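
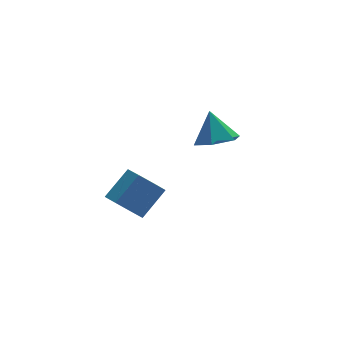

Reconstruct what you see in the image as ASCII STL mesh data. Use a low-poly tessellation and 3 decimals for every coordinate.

solid 
facet normal 0.056 -0.469 -0.881
outer loop
vertex 1.703 0.509 -2.363
vertex 1.267 -0.177 -2.025
vertex 0.824 0.482 -2.404
endloop
endfacet
facet normal -0.032 0.999 0.023
outer loop
vertex 1.703 0.509 -2.363
vertex 0.824 0.482 -2.404
vertex 1.193 0.457 -0.835
endloop
endfacet
facet normal 0.055 -0.470 -0.881
outer loop
vertex 0.824 0.482 -2.404
vertex 1.267 -0.177 -2.025
vertex 0.389 -0.203 -2.066
endloop
endfacet
facet normal -0.782 0.592 0.193
outer loop
vertex 0.824 0.482 -2.404
vertex 0.389 -0.203 -2.066
vertex 1.193 0.457 -0.835
endloop
endfacet
facet normal 0.055 -0.469 -0.881
outer loop
vertex 0.389 -0.203 -2.066
vertex 1.267 -0.177 -2.025
vertex 0.832 -0.863 -1.687
endloop
endfacet
facet normal -0.778 -0.176 0.603
outer loop
vertex 0.389 -0.203 -2.066
vertex 0.832 -0.863 -1.687
vertex 1.193 0.457 -0.835
endloop
endfacet
facet normal 0.056 -0.469 -0.881
outer loop
vertex 0.832 -0.863 -1.687
vertex 1.267 -0.177 -2.025
vertex 1.71 -0.836 -1.646
endloop
endfacet
facet normal -0.023 -0.538 0.843
outer loop
vertex 0.832 -0.863 -1.687
vertex 1.71 -0.836 -1.646
vertex 1.193 0.457 -0.835
endloop
endfacet
facet normal 0.056 -0.469 -0.881
outer loop
vertex 1.71 -0.836 -1.646
vertex 1.267 -0.177 -2.025
vertex 2.146 -0.15 -1.984
endloop
endfacet
facet normal 0.728 -0.131 0.673
outer loop
vertex 1.71 -0.836 -1.646
vertex 2.146 -0.15 -1.984
vertex 1.193 0.457 -0.835
endloop
endfacet
facet normal 0.056 -0.469 -0.881
outer loop
vertex 2.146 -0.15 -1.984
vertex 1.267 -0.177 -2.025
vertex 1.703 0.509 -2.363
endloop
endfacet
facet normal 0.724 0.638 0.263
outer loop
vertex 2.146 -0.15 -1.984
vertex 1.703 0.509 -2.363
vertex 1.193 0.457 -0.835
endloop
endfacet
facet normal -0.692 -0.317 -0.648
outer loop
vertex -2.613 -3.738 -2.68
vertex -3.114 -3.188 -2.414
vertex -2.589 -3.133 -3.002
endloop
endfacet
facet normal 0.721 -0.348 -0.599
outer loop
vertex -2.613 -3.738 -2.68
vertex -2.589 -3.133 -3.002
vertex -1.665 -3.302 -1.792
endloop
endfacet
facet normal 0.721 -0.348 -0.599
outer loop
vertex -1.665 -3.302 -1.792
vertex -2.589 -3.133 -3.002
vertex -1.641 -2.698 -2.114
endloop
endfacet
facet normal 0.693 0.318 0.648
outer loop
vertex -1.665 -3.302 -1.792
vertex -1.641 -2.698 -2.114
vertex -2.166 -2.752 -1.526
endloop
endfacet
facet normal -0.692 -0.318 -0.648
outer loop
vertex -2.589 -3.133 -3.002
vertex -3.114 -3.188 -2.414
vertex -2.961 -2.569 -2.881
endloop
endfacet
facet normal 0.477 0.473 -0.741
outer loop
vertex -2.589 -3.133 -3.002
vertex -2.961 -2.569 -2.881
vertex -1.641 -2.698 -2.114
endloop
endfacet
facet normal 0.477 0.473 -0.741
outer loop
vertex -1.641 -2.698 -2.114
vertex -2.961 -2.569 -2.881
vertex -2.012 -2.134 -1.993
endloop
endfacet
facet normal 0.693 0.317 0.648
outer loop
vertex -1.641 -2.698 -2.114
vertex -2.012 -2.134 -1.993
vertex -2.166 -2.752 -1.526
endloop
endfacet
facet normal -0.692 -0.318 -0.648
outer loop
vertex -2.961 -2.569 -2.881
vertex -3.114 -3.188 -2.414
vertex -3.448 -2.471 -2.409
endloop
endfacet
facet normal -0.126 0.937 -0.325
outer loop
vertex -2.961 -2.569 -2.881
vertex -3.448 -2.471 -2.409
vertex -2.012 -2.134 -1.993
endloop
endfacet
facet normal -0.126 0.937 -0.325
outer loop
vertex -2.012 -2.134 -1.993
vertex -3.448 -2.471 -2.409
vertex -2.499 -2.036 -1.521
endloop
endfacet
facet normal 0.692 0.317 0.648
outer loop
vertex -2.012 -2.134 -1.993
vertex -2.499 -2.036 -1.521
vertex -2.166 -2.752 -1.526
endloop
endfacet
facet normal -0.692 -0.318 -0.648
outer loop
vertex -3.448 -2.471 -2.409
vertex -3.114 -3.188 -2.414
vertex -3.684 -2.913 -1.94
endloop
endfacet
facet normal -0.634 0.696 0.337
outer loop
vertex -3.448 -2.471 -2.409
vertex -3.684 -2.913 -1.94
vertex -2.499 -2.036 -1.521
endloop
endfacet
facet normal -0.634 0.696 0.337
outer loop
vertex -2.499 -2.036 -1.521
vertex -3.684 -2.913 -1.94
vertex -2.735 -2.478 -1.053
endloop
endfacet
facet normal 0.692 0.317 0.649
outer loop
vertex -2.499 -2.036 -1.521
vertex -2.735 -2.478 -1.053
vertex -2.166 -2.752 -1.526
endloop
endfacet
facet normal -0.692 -0.318 -0.648
outer loop
vertex -3.684 -2.913 -1.94
vertex -3.114 -3.188 -2.414
vertex -3.491 -3.561 -1.828
endloop
endfacet
facet normal -0.664 -0.069 0.744
outer loop
vertex -3.684 -2.913 -1.94
vertex -3.491 -3.561 -1.828
vertex -2.735 -2.478 -1.053
endloop
endfacet
facet normal -0.664 -0.069 0.744
outer loop
vertex -2.735 -2.478 -1.053
vertex -3.491 -3.561 -1.828
vertex -2.542 -3.126 -0.941
endloop
endfacet
facet normal 0.692 0.318 0.648
outer loop
vertex -2.735 -2.478 -1.053
vertex -2.542 -3.126 -0.941
vertex -2.166 -2.752 -1.526
endloop
endfacet
facet normal -0.693 -0.318 -0.648
outer loop
vertex -3.491 -3.561 -1.828
vertex -3.114 -3.188 -2.414
vertex -3.015 -3.928 -2.157
endloop
endfacet
facet normal -0.194 -0.782 0.592
outer loop
vertex -3.491 -3.561 -1.828
vertex -3.015 -3.928 -2.157
vertex -2.542 -3.126 -0.941
endloop
endfacet
facet normal -0.194 -0.782 0.592
outer loop
vertex -2.542 -3.126 -0.941
vertex -3.015 -3.928 -2.157
vertex -2.066 -3.493 -1.27
endloop
endfacet
facet normal 0.692 0.317 0.648
outer loop
vertex -2.542 -3.126 -0.941
vertex -2.066 -3.493 -1.27
vertex -2.166 -2.752 -1.526
endloop
endfacet
facet normal -0.693 -0.318 -0.648
outer loop
vertex -3.015 -3.928 -2.157
vertex -3.114 -3.188 -2.414
vertex -2.613 -3.738 -2.68
endloop
endfacet
facet normal 0.421 -0.907 -0.006
outer loop
vertex -3.015 -3.928 -2.157
vertex -2.613 -3.738 -2.68
vertex -2.066 -3.493 -1.27
endloop
endfacet
facet normal 0.423 -0.906 -0.007
outer loop
vertex -2.066 -3.493 -1.27
vertex -2.613 -3.738 -2.68
vertex -1.665 -3.302 -1.792
endloop
endfacet
facet normal 0.692 0.317 0.648
outer loop
vertex -2.066 -3.493 -1.27
vertex -1.665 -3.302 -1.792
vertex -2.166 -2.752 -1.526
endloop
endfacet

endsolid


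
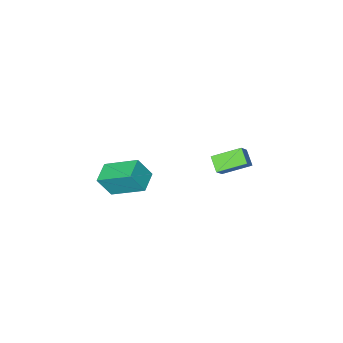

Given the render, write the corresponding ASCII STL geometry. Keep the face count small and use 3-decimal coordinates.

solid 
facet normal -0.779 -0.594 0.202
outer loop
vertex 3.58 -0.102 1.203
vertex 2.765 1.262 2.07
vertex 3.069 0.229 0.204
endloop
endfacet
facet normal 0.450 -0.754 -0.480
outer loop
vertex 3.895 0.858 -0.01
vertex 3.58 -0.102 1.203
vertex 3.069 0.229 0.204
endloop
endfacet
facet normal -0.779 -0.594 0.202
outer loop
vertex 3.069 0.229 0.204
vertex 2.765 1.262 2.07
vertex 2.254 1.593 1.071
endloop
endfacet
facet normal -0.436 0.282 -0.854
outer loop
vertex 2.254 1.593 1.071
vertex 3.895 0.858 -0.01
vertex 3.069 0.229 0.204
endloop
endfacet
facet normal 0.436 -0.282 0.854
outer loop
vertex 3.58 -0.102 1.203
vertex 3.591 1.891 1.856
vertex 2.765 1.262 2.07
endloop
endfacet
facet normal 0.450 -0.754 -0.480
outer loop
vertex 4.406 0.527 0.989
vertex 3.58 -0.102 1.203
vertex 3.895 0.858 -0.01
endloop
endfacet
facet normal 0.436 -0.282 0.854
outer loop
vertex 4.406 0.527 0.989
vertex 3.591 1.891 1.856
vertex 3.58 -0.102 1.203
endloop
endfacet
facet normal -0.450 0.754 0.480
outer loop
vertex 2.765 1.262 2.07
vertex 3.591 1.891 1.856
vertex 2.254 1.593 1.071
endloop
endfacet
facet normal -0.436 0.282 -0.854
outer loop
vertex 3.08 2.222 0.857
vertex 3.895 0.858 -0.01
vertex 2.254 1.593 1.071
endloop
endfacet
facet normal -0.450 0.754 0.480
outer loop
vertex 2.254 1.593 1.071
vertex 3.591 1.891 1.856
vertex 3.08 2.222 0.857
endloop
endfacet
facet normal 0.779 0.594 -0.202
outer loop
vertex 3.08 2.222 0.857
vertex 4.406 0.527 0.989
vertex 3.895 0.858 -0.01
endloop
endfacet
facet normal 0.779 0.594 -0.202
outer loop
vertex 3.591 1.891 1.856
vertex 4.406 0.527 0.989
vertex 3.08 2.222 0.857
endloop
endfacet
facet normal -0.588 -0.358 -0.725
outer loop
vertex -2.879 1.583 -0.031
vertex -2.679 2.266 -0.531
vertex -1.755 0.851 -0.581
endloop
endfacet
facet normal -0.230 -0.785 0.576
outer loop
vertex -1.161 1.214 0.151
vertex -2.879 1.583 -0.031
vertex -1.755 0.851 -0.581
endloop
endfacet
facet normal -0.588 -0.358 -0.725
outer loop
vertex -1.755 0.851 -0.581
vertex -2.679 2.266 -0.531
vertex -1.555 1.534 -1.081
endloop
endfacet
facet normal 0.776 -0.505 -0.379
outer loop
vertex -1.555 1.534 -1.081
vertex -1.161 1.214 0.151
vertex -1.755 0.851 -0.581
endloop
endfacet
facet normal -0.776 0.505 0.379
outer loop
vertex -2.879 1.583 -0.031
vertex -2.085 2.629 0.201
vertex -2.679 2.266 -0.531
endloop
endfacet
facet normal -0.230 -0.785 0.576
outer loop
vertex -2.285 1.946 0.701
vertex -2.879 1.583 -0.031
vertex -1.161 1.214 0.151
endloop
endfacet
facet normal -0.776 0.505 0.379
outer loop
vertex -2.285 1.946 0.701
vertex -2.085 2.629 0.201
vertex -2.879 1.583 -0.031
endloop
endfacet
facet normal 0.230 0.785 -0.576
outer loop
vertex -2.679 2.266 -0.531
vertex -2.085 2.629 0.201
vertex -1.555 1.534 -1.081
endloop
endfacet
facet normal 0.776 -0.505 -0.379
outer loop
vertex -0.961 1.897 -0.349
vertex -1.161 1.214 0.151
vertex -1.555 1.534 -1.081
endloop
endfacet
facet normal 0.230 0.785 -0.576
outer loop
vertex -1.555 1.534 -1.081
vertex -2.085 2.629 0.201
vertex -0.961 1.897 -0.349
endloop
endfacet
facet normal 0.588 0.358 0.725
outer loop
vertex -0.961 1.897 -0.349
vertex -2.285 1.946 0.701
vertex -1.161 1.214 0.151
endloop
endfacet
facet normal 0.588 0.358 0.725
outer loop
vertex -2.085 2.629 0.201
vertex -2.285 1.946 0.701
vertex -0.961 1.897 -0.349
endloop
endfacet

endsolid


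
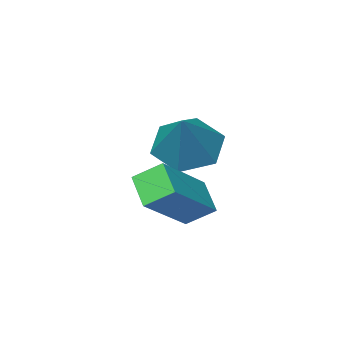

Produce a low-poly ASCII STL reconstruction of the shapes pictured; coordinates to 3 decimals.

solid 
facet normal -0.492 -0.499 -0.713
outer loop
vertex -3.609 -0.826 1.672
vertex -4.242 -1.229 2.391
vertex -4.485 -0.33 1.929
endloop
endfacet
facet normal 0.403 0.865 -0.298
outer loop
vertex -3.609 -0.826 1.672
vertex -4.485 -0.33 1.929
vertex -3.278 -0.251 3.789
endloop
endfacet
facet normal -0.493 -0.499 -0.713
outer loop
vertex -4.485 -0.33 1.929
vertex -4.242 -1.229 2.391
vertex -5.119 -0.732 2.649
endloop
endfacet
facet normal -0.359 0.913 0.194
outer loop
vertex -4.485 -0.33 1.929
vertex -5.119 -0.732 2.649
vertex -3.278 -0.251 3.789
endloop
endfacet
facet normal -0.493 -0.499 -0.713
outer loop
vertex -5.119 -0.732 2.649
vertex -4.242 -1.229 2.391
vertex -4.876 -1.632 3.111
endloop
endfacet
facet normal -0.556 0.256 0.791
outer loop
vertex -5.119 -0.732 2.649
vertex -4.876 -1.632 3.111
vertex -3.278 -0.251 3.789
endloop
endfacet
facet normal -0.493 -0.499 -0.713
outer loop
vertex -4.876 -1.632 3.111
vertex -4.242 -1.229 2.391
vertex -4.0 -2.129 2.853
endloop
endfacet
facet normal 0.009 -0.449 0.894
outer loop
vertex -4.876 -1.632 3.111
vertex -4.0 -2.129 2.853
vertex -3.278 -0.251 3.789
endloop
endfacet
facet normal -0.492 -0.499 -0.714
outer loop
vertex -4.0 -2.129 2.853
vertex -4.242 -1.229 2.391
vertex -3.366 -1.726 2.134
endloop
endfacet
facet normal 0.770 -0.496 0.401
outer loop
vertex -4.0 -2.129 2.853
vertex -3.366 -1.726 2.134
vertex -3.278 -0.251 3.789
endloop
endfacet
facet normal -0.492 -0.499 -0.713
outer loop
vertex -3.366 -1.726 2.134
vertex -4.242 -1.229 2.391
vertex -3.609 -0.826 1.672
endloop
endfacet
facet normal 0.967 0.161 -0.195
outer loop
vertex -3.366 -1.726 2.134
vertex -3.609 -0.826 1.672
vertex -3.278 -0.251 3.789
endloop
endfacet
facet normal -0.788 -0.185 -0.587
outer loop
vertex -2.703 0.15 1.366
vertex -3.236 0.728 1.899
vertex -2.427 0.992 0.731
endloop
endfacet
facet normal 0.561 -0.608 -0.562
outer loop
vertex -0.804 1.372 1.941
vertex -2.703 0.15 1.366
vertex -2.427 0.992 0.731
endloop
endfacet
facet normal -0.788 -0.185 -0.587
outer loop
vertex -2.427 0.992 0.731
vertex -3.236 0.728 1.899
vertex -2.96 1.57 1.264
endloop
endfacet
facet normal 0.254 0.772 -0.583
outer loop
vertex -2.96 1.57 1.264
vertex -0.804 1.372 1.941
vertex -2.427 0.992 0.731
endloop
endfacet
facet normal -0.254 -0.772 0.583
outer loop
vertex -2.703 0.15 1.366
vertex -1.613 1.108 3.109
vertex -3.236 0.728 1.899
endloop
endfacet
facet normal 0.561 -0.608 -0.562
outer loop
vertex -1.08 0.53 2.576
vertex -2.703 0.15 1.366
vertex -0.804 1.372 1.941
endloop
endfacet
facet normal -0.254 -0.772 0.583
outer loop
vertex -1.08 0.53 2.576
vertex -1.613 1.108 3.109
vertex -2.703 0.15 1.366
endloop
endfacet
facet normal -0.561 0.608 0.562
outer loop
vertex -3.236 0.728 1.899
vertex -1.613 1.108 3.109
vertex -2.96 1.57 1.264
endloop
endfacet
facet normal 0.254 0.772 -0.583
outer loop
vertex -1.337 1.95 2.474
vertex -0.804 1.372 1.941
vertex -2.96 1.57 1.264
endloop
endfacet
facet normal -0.561 0.608 0.562
outer loop
vertex -2.96 1.57 1.264
vertex -1.613 1.108 3.109
vertex -1.337 1.95 2.474
endloop
endfacet
facet normal 0.788 0.185 0.587
outer loop
vertex -1.337 1.95 2.474
vertex -1.08 0.53 2.576
vertex -0.804 1.372 1.941
endloop
endfacet
facet normal 0.788 0.185 0.587
outer loop
vertex -1.613 1.108 3.109
vertex -1.08 0.53 2.576
vertex -1.337 1.95 2.474
endloop
endfacet

endsolid


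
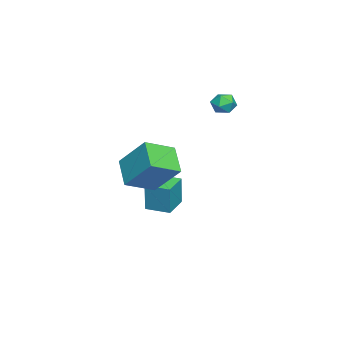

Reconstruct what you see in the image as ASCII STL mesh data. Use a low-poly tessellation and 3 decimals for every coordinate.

solid 
facet normal -0.630 0.673 -0.388
outer loop
vertex 1.108 -1.559 1.125
vertex 2.346 -0.954 0.163
vertex 0.583 -2.942 -0.422
endloop
endfacet
facet normal -0.737 -0.360 0.572
outer loop
vertex 1.654 -4.086 0.237
vertex 1.108 -1.559 1.125
vertex 0.583 -2.942 -0.422
endloop
endfacet
facet normal -0.630 0.673 -0.388
outer loop
vertex 0.583 -2.942 -0.422
vertex 2.346 -0.954 0.163
vertex 1.82 -2.337 -1.383
endloop
endfacet
facet normal -0.245 -0.646 -0.723
outer loop
vertex 1.82 -2.337 -1.383
vertex 1.654 -4.086 0.237
vertex 0.583 -2.942 -0.422
endloop
endfacet
facet normal 0.246 0.646 0.723
outer loop
vertex 1.108 -1.559 1.125
vertex 3.417 -2.098 0.822
vertex 2.346 -0.954 0.163
endloop
endfacet
facet normal -0.736 -0.360 0.573
outer loop
vertex 2.18 -2.703 1.783
vertex 1.108 -1.559 1.125
vertex 1.654 -4.086 0.237
endloop
endfacet
facet normal 0.246 0.646 0.723
outer loop
vertex 2.18 -2.703 1.783
vertex 3.417 -2.098 0.822
vertex 1.108 -1.559 1.125
endloop
endfacet
facet normal 0.737 0.360 -0.573
outer loop
vertex 2.346 -0.954 0.163
vertex 3.417 -2.098 0.822
vertex 1.82 -2.337 -1.383
endloop
endfacet
facet normal -0.246 -0.646 -0.723
outer loop
vertex 2.892 -3.481 -0.725
vertex 1.654 -4.086 0.237
vertex 1.82 -2.337 -1.383
endloop
endfacet
facet normal 0.736 0.361 -0.572
outer loop
vertex 1.82 -2.337 -1.383
vertex 3.417 -2.098 0.822
vertex 2.892 -3.481 -0.725
endloop
endfacet
facet normal 0.630 -0.673 0.388
outer loop
vertex 2.892 -3.481 -0.725
vertex 2.18 -2.703 1.783
vertex 1.654 -4.086 0.237
endloop
endfacet
facet normal 0.630 -0.673 0.388
outer loop
vertex 3.417 -2.098 0.822
vertex 2.18 -2.703 1.783
vertex 2.892 -3.481 -0.725
endloop
endfacet
facet normal 0.286 0.934 -0.216
outer loop
vertex -3.489 0.007 1.888
vertex -4.081 0.26 2.199
vertex -3.486 0.167 2.585
endloop
endfacet
facet normal 0.853 0.508 -0.120
outer loop
vertex -3.489 0.007 1.888
vertex -3.486 0.167 2.585
vertex -3.164 -0.428 2.353
endloop
endfacet
facet normal 0.808 -0.027 -0.589
outer loop
vertex -3.489 0.007 1.888
vertex -3.164 -0.428 2.353
vertex -3.559 -0.702 1.824
endloop
endfacet
facet normal 0.213 0.067 -0.975
outer loop
vertex -3.489 0.007 1.888
vertex -3.559 -0.702 1.824
vertex -4.126 -0.277 1.729
endloop
endfacet
facet normal -0.109 0.660 -0.744
outer loop
vertex -3.489 0.007 1.888
vertex -4.126 -0.277 1.729
vertex -4.081 0.26 2.199
endloop
endfacet
facet normal 0.812 0.231 0.536
outer loop
vertex -3.164 -0.428 2.353
vertex -3.486 0.167 2.585
vertex -3.554 -0.443 2.951
endloop
endfacet
facet normal -0.104 0.918 0.382
outer loop
vertex -3.486 0.167 2.585
vertex -4.081 0.26 2.199
vertex -4.121 -0.018 2.856
endloop
endfacet
facet normal -0.742 0.475 -0.472
outer loop
vertex -4.081 0.26 2.199
vertex -4.126 -0.277 1.729
vertex -4.516 -0.292 2.327
endloop
endfacet
facet normal -0.221 -0.484 -0.847
outer loop
vertex -4.126 -0.277 1.729
vertex -3.559 -0.702 1.824
vertex -4.194 -0.887 2.095
endloop
endfacet
facet normal 0.740 -0.635 -0.224
outer loop
vertex -3.559 -0.702 1.824
vertex -3.164 -0.428 2.353
vertex -3.599 -0.98 2.481
endloop
endfacet
facet normal -0.213 -0.067 0.975
outer loop
vertex -4.191 -0.727 2.792
vertex -3.554 -0.443 2.951
vertex -4.121 -0.018 2.856
endloop
endfacet
facet normal -0.808 0.027 0.589
outer loop
vertex -4.191 -0.727 2.792
vertex -4.121 -0.018 2.856
vertex -4.516 -0.292 2.327
endloop
endfacet
facet normal -0.853 -0.508 0.120
outer loop
vertex -4.191 -0.727 2.792
vertex -4.516 -0.292 2.327
vertex -4.194 -0.887 2.095
endloop
endfacet
facet normal -0.286 -0.934 0.216
outer loop
vertex -4.191 -0.727 2.792
vertex -4.194 -0.887 2.095
vertex -3.599 -0.98 2.481
endloop
endfacet
facet normal 0.109 -0.660 0.744
outer loop
vertex -4.191 -0.727 2.792
vertex -3.599 -0.98 2.481
vertex -3.554 -0.443 2.951
endloop
endfacet
facet normal 0.221 0.484 0.847
outer loop
vertex -4.121 -0.018 2.856
vertex -3.554 -0.443 2.951
vertex -3.486 0.167 2.585
endloop
endfacet
facet normal -0.740 0.635 0.224
outer loop
vertex -4.516 -0.292 2.327
vertex -4.121 -0.018 2.856
vertex -4.081 0.26 2.199
endloop
endfacet
facet normal -0.812 -0.231 -0.536
outer loop
vertex -4.194 -0.887 2.095
vertex -4.516 -0.292 2.327
vertex -4.126 -0.277 1.729
endloop
endfacet
facet normal 0.104 -0.918 -0.382
outer loop
vertex -3.599 -0.98 2.481
vertex -4.194 -0.887 2.095
vertex -3.559 -0.702 1.824
endloop
endfacet
facet normal 0.742 -0.475 0.472
outer loop
vertex -3.554 -0.443 2.951
vertex -3.599 -0.98 2.481
vertex -3.164 -0.428 2.353
endloop
endfacet
facet normal -0.980 0.153 0.124
outer loop
vertex -3.401 -3.611 -2.629
vertex -3.204 -2.307 -2.683
vertex -3.617 -3.647 -4.295
endloop
endfacet
facet normal -0.150 -0.988 0.041
outer loop
vertex -2.176 -3.873 -4.477
vertex -3.401 -3.611 -2.629
vertex -3.617 -3.647 -4.295
endloop
endfacet
facet normal -0.980 0.153 0.124
outer loop
vertex -3.617 -3.647 -4.295
vertex -3.204 -2.307 -2.683
vertex -3.42 -2.343 -4.349
endloop
endfacet
facet normal -0.129 -0.022 -0.991
outer loop
vertex -3.42 -2.343 -4.349
vertex -2.176 -3.873 -4.477
vertex -3.617 -3.647 -4.295
endloop
endfacet
facet normal 0.129 0.022 0.991
outer loop
vertex -3.401 -3.611 -2.629
vertex -1.763 -2.533 -2.865
vertex -3.204 -2.307 -2.683
endloop
endfacet
facet normal -0.150 -0.988 0.041
outer loop
vertex -1.96 -3.837 -2.811
vertex -3.401 -3.611 -2.629
vertex -2.176 -3.873 -4.477
endloop
endfacet
facet normal 0.129 0.022 0.991
outer loop
vertex -1.96 -3.837 -2.811
vertex -1.763 -2.533 -2.865
vertex -3.401 -3.611 -2.629
endloop
endfacet
facet normal 0.150 0.988 -0.041
outer loop
vertex -3.204 -2.307 -2.683
vertex -1.763 -2.533 -2.865
vertex -3.42 -2.343 -4.349
endloop
endfacet
facet normal -0.129 -0.022 -0.991
outer loop
vertex -1.979 -2.569 -4.531
vertex -2.176 -3.873 -4.477
vertex -3.42 -2.343 -4.349
endloop
endfacet
facet normal 0.150 0.988 -0.041
outer loop
vertex -3.42 -2.343 -4.349
vertex -1.763 -2.533 -2.865
vertex -1.979 -2.569 -4.531
endloop
endfacet
facet normal 0.980 -0.153 -0.124
outer loop
vertex -1.979 -2.569 -4.531
vertex -1.96 -3.837 -2.811
vertex -2.176 -3.873 -4.477
endloop
endfacet
facet normal 0.980 -0.153 -0.124
outer loop
vertex -1.763 -2.533 -2.865
vertex -1.96 -3.837 -2.811
vertex -1.979 -2.569 -4.531
endloop
endfacet

endsolid


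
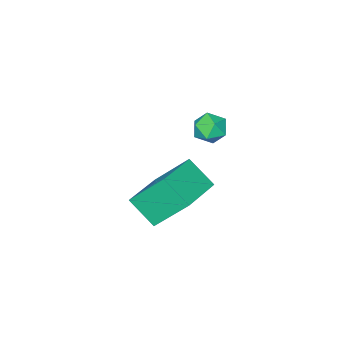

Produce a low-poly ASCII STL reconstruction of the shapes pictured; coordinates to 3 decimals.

solid 
facet normal -0.737 0.675 -0.042
outer loop
vertex -4.074 -1.243 3.371
vertex -4.52 -1.75 3.052
vertex -4.502 -1.684 3.796
endloop
endfacet
facet normal -0.310 0.798 0.516
outer loop
vertex -4.074 -1.243 3.371
vertex -4.502 -1.684 3.796
vertex -3.798 -1.541 3.998
endloop
endfacet
facet normal 0.354 0.896 0.270
outer loop
vertex -4.074 -1.243 3.371
vertex -3.798 -1.541 3.998
vertex -3.381 -1.519 3.379
endloop
endfacet
facet normal 0.337 0.832 -0.441
outer loop
vertex -4.074 -1.243 3.371
vertex -3.381 -1.519 3.379
vertex -3.827 -1.648 2.795
endloop
endfacet
facet normal -0.338 0.696 -0.634
outer loop
vertex -4.074 -1.243 3.371
vertex -3.827 -1.648 2.795
vertex -4.52 -1.75 3.052
endloop
endfacet
facet normal -0.309 0.213 0.927
outer loop
vertex -3.798 -1.541 3.998
vertex -4.502 -1.684 3.796
vertex -4.073 -2.232 4.065
endloop
endfacet
facet normal -1.000 0.014 0.023
outer loop
vertex -4.502 -1.684 3.796
vertex -4.52 -1.75 3.052
vertex -4.519 -2.361 3.481
endloop
endfacet
facet normal -0.354 0.050 -0.934
outer loop
vertex -4.52 -1.75 3.052
vertex -3.827 -1.648 2.795
vertex -4.102 -2.339 2.862
endloop
endfacet
facet normal 0.735 0.271 -0.621
outer loop
vertex -3.827 -1.648 2.795
vertex -3.381 -1.519 3.379
vertex -3.398 -2.196 3.064
endloop
endfacet
facet normal 0.764 0.372 0.528
outer loop
vertex -3.381 -1.519 3.379
vertex -3.798 -1.541 3.998
vertex -3.38 -2.13 3.808
endloop
endfacet
facet normal -0.337 -0.832 0.441
outer loop
vertex -3.826 -2.637 3.489
vertex -4.073 -2.232 4.065
vertex -4.519 -2.361 3.481
endloop
endfacet
facet normal -0.354 -0.896 -0.270
outer loop
vertex -3.826 -2.637 3.489
vertex -4.519 -2.361 3.481
vertex -4.102 -2.339 2.862
endloop
endfacet
facet normal 0.310 -0.798 -0.516
outer loop
vertex -3.826 -2.637 3.489
vertex -4.102 -2.339 2.862
vertex -3.398 -2.196 3.064
endloop
endfacet
facet normal 0.737 -0.675 0.042
outer loop
vertex -3.826 -2.637 3.489
vertex -3.398 -2.196 3.064
vertex -3.38 -2.13 3.808
endloop
endfacet
facet normal 0.338 -0.696 0.634
outer loop
vertex -3.826 -2.637 3.489
vertex -3.38 -2.13 3.808
vertex -4.073 -2.232 4.065
endloop
endfacet
facet normal -0.735 -0.271 0.621
outer loop
vertex -4.519 -2.361 3.481
vertex -4.073 -2.232 4.065
vertex -4.502 -1.684 3.796
endloop
endfacet
facet normal -0.764 -0.372 -0.528
outer loop
vertex -4.102 -2.339 2.862
vertex -4.519 -2.361 3.481
vertex -4.52 -1.75 3.052
endloop
endfacet
facet normal 0.309 -0.213 -0.927
outer loop
vertex -3.398 -2.196 3.064
vertex -4.102 -2.339 2.862
vertex -3.827 -1.648 2.795
endloop
endfacet
facet normal 1.000 -0.014 -0.023
outer loop
vertex -3.38 -2.13 3.808
vertex -3.398 -2.196 3.064
vertex -3.381 -1.519 3.379
endloop
endfacet
facet normal 0.354 -0.050 0.934
outer loop
vertex -4.073 -2.232 4.065
vertex -3.38 -2.13 3.808
vertex -3.798 -1.541 3.998
endloop
endfacet
facet normal -0.330 0.561 0.759
outer loop
vertex -4.425 -3.542 0.343
vertex -2.494 -2.884 0.695
vertex -4.645 -2.388 -0.605
endloop
endfacet
facet normal -0.933 -0.318 -0.170
outer loop
vertex -3.946 -3.576 -2.215
vertex -4.425 -3.542 0.343
vertex -4.645 -2.388 -0.605
endloop
endfacet
facet normal -0.330 0.560 0.760
outer loop
vertex -4.645 -2.388 -0.605
vertex -2.494 -2.884 0.695
vertex -2.714 -1.73 -0.252
endloop
endfacet
facet normal -0.146 0.765 -0.628
outer loop
vertex -2.714 -1.73 -0.252
vertex -3.946 -3.576 -2.215
vertex -4.645 -2.388 -0.605
endloop
endfacet
facet normal 0.146 -0.765 0.628
outer loop
vertex -4.425 -3.542 0.343
vertex -1.795 -4.072 -0.915
vertex -2.494 -2.884 0.695
endloop
endfacet
facet normal -0.933 -0.318 -0.170
outer loop
vertex -3.726 -4.73 -1.268
vertex -4.425 -3.542 0.343
vertex -3.946 -3.576 -2.215
endloop
endfacet
facet normal 0.146 -0.765 0.627
outer loop
vertex -3.726 -4.73 -1.268
vertex -1.795 -4.072 -0.915
vertex -4.425 -3.542 0.343
endloop
endfacet
facet normal 0.933 0.318 0.171
outer loop
vertex -2.494 -2.884 0.695
vertex -1.795 -4.072 -0.915
vertex -2.714 -1.73 -0.252
endloop
endfacet
facet normal -0.146 0.765 -0.627
outer loop
vertex -2.015 -2.918 -1.863
vertex -3.946 -3.576 -2.215
vertex -2.714 -1.73 -0.252
endloop
endfacet
facet normal 0.933 0.318 0.170
outer loop
vertex -2.714 -1.73 -0.252
vertex -1.795 -4.072 -0.915
vertex -2.015 -2.918 -1.863
endloop
endfacet
facet normal 0.330 -0.561 -0.760
outer loop
vertex -2.015 -2.918 -1.863
vertex -3.726 -4.73 -1.268
vertex -3.946 -3.576 -2.215
endloop
endfacet
facet normal 0.330 -0.561 -0.759
outer loop
vertex -1.795 -4.072 -0.915
vertex -3.726 -4.73 -1.268
vertex -2.015 -2.918 -1.863
endloop
endfacet

endsolid


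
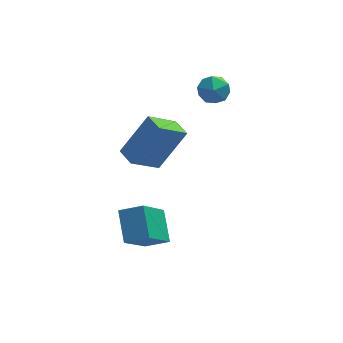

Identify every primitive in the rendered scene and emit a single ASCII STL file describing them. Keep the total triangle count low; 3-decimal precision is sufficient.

solid 
facet normal -0.397 -0.571 0.718
outer loop
vertex -3.279 -3.201 -0.461
vertex -4.136 -3.054 -0.818
vertex -3.139 -4.28 -1.242
endloop
endfacet
facet normal 0.912 -0.157 0.380
outer loop
vertex -2.364 -3.166 -2.642
vertex -3.279 -3.201 -0.461
vertex -3.139 -4.28 -1.242
endloop
endfacet
facet normal -0.397 -0.571 0.718
outer loop
vertex -3.139 -4.28 -1.242
vertex -4.136 -3.054 -0.818
vertex -3.996 -4.133 -1.599
endloop
endfacet
facet normal 0.105 -0.806 -0.583
outer loop
vertex -3.996 -4.133 -1.599
vertex -2.364 -3.166 -2.642
vertex -3.139 -4.28 -1.242
endloop
endfacet
facet normal -0.105 0.806 0.583
outer loop
vertex -3.279 -3.201 -0.461
vertex -3.361 -1.94 -2.218
vertex -4.136 -3.054 -0.818
endloop
endfacet
facet normal 0.912 -0.157 0.380
outer loop
vertex -2.504 -2.087 -1.861
vertex -3.279 -3.201 -0.461
vertex -2.364 -3.166 -2.642
endloop
endfacet
facet normal -0.105 0.806 0.583
outer loop
vertex -2.504 -2.087 -1.861
vertex -3.361 -1.94 -2.218
vertex -3.279 -3.201 -0.461
endloop
endfacet
facet normal -0.912 0.157 -0.380
outer loop
vertex -4.136 -3.054 -0.818
vertex -3.361 -1.94 -2.218
vertex -3.996 -4.133 -1.599
endloop
endfacet
facet normal 0.105 -0.806 -0.583
outer loop
vertex -3.221 -3.019 -2.999
vertex -2.364 -3.166 -2.642
vertex -3.996 -4.133 -1.599
endloop
endfacet
facet normal -0.912 0.157 -0.380
outer loop
vertex -3.996 -4.133 -1.599
vertex -3.361 -1.94 -2.218
vertex -3.221 -3.019 -2.999
endloop
endfacet
facet normal 0.397 0.571 -0.718
outer loop
vertex -3.221 -3.019 -2.999
vertex -2.504 -2.087 -1.861
vertex -2.364 -3.166 -2.642
endloop
endfacet
facet normal 0.397 0.571 -0.718
outer loop
vertex -3.361 -1.94 -2.218
vertex -2.504 -2.087 -1.861
vertex -3.221 -3.019 -2.999
endloop
endfacet
facet normal -0.544 -0.218 -0.810
outer loop
vertex -3.56 -0.093 -0.957
vertex -3.923 0.663 -0.917
vertex -2.517 0.452 -1.804
endloop
endfacet
facet normal 0.432 -0.901 -0.048
outer loop
vertex -1.457 0.877 -0.223
vertex -3.56 -0.093 -0.957
vertex -2.517 0.452 -1.804
endloop
endfacet
facet normal -0.544 -0.217 -0.811
outer loop
vertex -2.517 0.452 -1.804
vertex -3.923 0.663 -0.917
vertex -2.88 1.209 -1.763
endloop
endfacet
facet normal 0.719 0.377 -0.584
outer loop
vertex -2.88 1.209 -1.763
vertex -1.457 0.877 -0.223
vertex -2.517 0.452 -1.804
endloop
endfacet
facet normal -0.720 -0.376 0.584
outer loop
vertex -3.56 -0.093 -0.957
vertex -2.863 1.088 0.664
vertex -3.923 0.663 -0.917
endloop
endfacet
facet normal 0.432 -0.900 -0.048
outer loop
vertex -2.5 0.331 0.623
vertex -3.56 -0.093 -0.957
vertex -1.457 0.877 -0.223
endloop
endfacet
facet normal -0.719 -0.377 0.584
outer loop
vertex -2.5 0.331 0.623
vertex -2.863 1.088 0.664
vertex -3.56 -0.093 -0.957
endloop
endfacet
facet normal -0.432 0.900 0.048
outer loop
vertex -3.923 0.663 -0.917
vertex -2.863 1.088 0.664
vertex -2.88 1.209 -1.763
endloop
endfacet
facet normal 0.719 0.376 -0.584
outer loop
vertex -1.82 1.633 -0.183
vertex -1.457 0.877 -0.223
vertex -2.88 1.209 -1.763
endloop
endfacet
facet normal -0.432 0.901 0.048
outer loop
vertex -2.88 1.209 -1.763
vertex -2.863 1.088 0.664
vertex -1.82 1.633 -0.183
endloop
endfacet
facet normal 0.543 0.218 0.811
outer loop
vertex -1.82 1.633 -0.183
vertex -2.5 0.331 0.623
vertex -1.457 0.877 -0.223
endloop
endfacet
facet normal 0.544 0.217 0.810
outer loop
vertex -2.863 1.088 0.664
vertex -2.5 0.331 0.623
vertex -1.82 1.633 -0.183
endloop
endfacet
facet normal -0.060 0.749 0.660
outer loop
vertex -0.863 1.56 2.261
vertex -0.57 1.149 2.754
vertex -0.163 1.547 2.339
endloop
endfacet
facet normal 0.019 1.000 -0.004
outer loop
vertex -0.863 1.56 2.261
vertex -0.163 1.547 2.339
vertex -0.446 1.55 1.694
endloop
endfacet
facet normal -0.523 0.753 -0.398
outer loop
vertex -0.863 1.56 2.261
vertex -0.446 1.55 1.694
vertex -1.028 1.154 1.71
endloop
endfacet
facet normal -0.936 0.350 0.022
outer loop
vertex -0.863 1.56 2.261
vertex -1.028 1.154 1.71
vertex -1.105 0.906 2.365
endloop
endfacet
facet normal -0.650 0.348 0.676
outer loop
vertex -0.863 1.56 2.261
vertex -1.105 0.906 2.365
vertex -0.57 1.149 2.754
endloop
endfacet
facet normal 0.623 0.734 -0.270
outer loop
vertex -0.446 1.55 1.694
vertex -0.163 1.547 2.339
vertex 0.105 1.134 1.835
endloop
endfacet
facet normal 0.498 0.327 0.803
outer loop
vertex -0.163 1.547 2.339
vertex -0.57 1.149 2.754
vertex 0.028 0.886 2.49
endloop
endfacet
facet normal -0.456 -0.323 0.829
outer loop
vertex -0.57 1.149 2.754
vertex -1.105 0.906 2.365
vertex -0.554 0.49 2.506
endloop
endfacet
facet normal -0.920 -0.318 -0.229
outer loop
vertex -1.105 0.906 2.365
vertex -1.028 1.154 1.71
vertex -0.837 0.493 1.861
endloop
endfacet
facet normal -0.253 0.335 -0.907
outer loop
vertex -1.028 1.154 1.71
vertex -0.446 1.55 1.694
vertex -0.43 0.891 1.446
endloop
endfacet
facet normal 0.936 -0.350 -0.022
outer loop
vertex -0.137 0.48 1.939
vertex 0.105 1.134 1.835
vertex 0.028 0.886 2.49
endloop
endfacet
facet normal 0.523 -0.753 0.398
outer loop
vertex -0.137 0.48 1.939
vertex 0.028 0.886 2.49
vertex -0.554 0.49 2.506
endloop
endfacet
facet normal -0.019 -1.000 0.004
outer loop
vertex -0.137 0.48 1.939
vertex -0.554 0.49 2.506
vertex -0.837 0.493 1.861
endloop
endfacet
facet normal 0.060 -0.749 -0.660
outer loop
vertex -0.137 0.48 1.939
vertex -0.837 0.493 1.861
vertex -0.43 0.891 1.446
endloop
endfacet
facet normal 0.650 -0.348 -0.676
outer loop
vertex -0.137 0.48 1.939
vertex -0.43 0.891 1.446
vertex 0.105 1.134 1.835
endloop
endfacet
facet normal 0.920 0.318 0.229
outer loop
vertex 0.028 0.886 2.49
vertex 0.105 1.134 1.835
vertex -0.163 1.547 2.339
endloop
endfacet
facet normal 0.253 -0.335 0.907
outer loop
vertex -0.554 0.49 2.506
vertex 0.028 0.886 2.49
vertex -0.57 1.149 2.754
endloop
endfacet
facet normal -0.623 -0.734 0.270
outer loop
vertex -0.837 0.493 1.861
vertex -0.554 0.49 2.506
vertex -1.105 0.906 2.365
endloop
endfacet
facet normal -0.498 -0.327 -0.803
outer loop
vertex -0.43 0.891 1.446
vertex -0.837 0.493 1.861
vertex -1.028 1.154 1.71
endloop
endfacet
facet normal 0.456 0.323 -0.829
outer loop
vertex 0.105 1.134 1.835
vertex -0.43 0.891 1.446
vertex -0.446 1.55 1.694
endloop
endfacet

endsolid


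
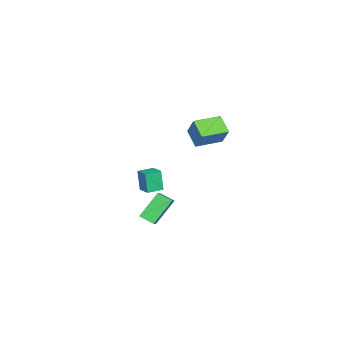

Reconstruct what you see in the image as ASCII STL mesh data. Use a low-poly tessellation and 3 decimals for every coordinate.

solid 
facet normal -0.788 0.615 -0.025
outer loop
vertex 0.631 -4.114 -0.096
vertex 1.209 -3.363 0.154
vertex 0.875 -3.855 -1.439
endloop
endfacet
facet normal -0.590 -0.766 -0.255
outer loop
vertex 1.671 -4.477 -1.414
vertex 0.631 -4.114 -0.096
vertex 0.875 -3.855 -1.439
endloop
endfacet
facet normal -0.787 0.616 -0.025
outer loop
vertex 0.875 -3.855 -1.439
vertex 1.209 -3.363 0.154
vertex 1.454 -3.105 -1.189
endloop
endfacet
facet normal 0.176 0.186 -0.967
outer loop
vertex 1.454 -3.105 -1.189
vertex 1.671 -4.477 -1.414
vertex 0.875 -3.855 -1.439
endloop
endfacet
facet normal -0.176 -0.186 0.967
outer loop
vertex 0.631 -4.114 -0.096
vertex 2.005 -3.985 0.179
vertex 1.209 -3.363 0.154
endloop
endfacet
facet normal -0.590 -0.766 -0.255
outer loop
vertex 1.426 -4.735 -0.071
vertex 0.631 -4.114 -0.096
vertex 1.671 -4.477 -1.414
endloop
endfacet
facet normal -0.176 -0.186 0.967
outer loop
vertex 1.426 -4.735 -0.071
vertex 2.005 -3.985 0.179
vertex 0.631 -4.114 -0.096
endloop
endfacet
facet normal 0.590 0.766 0.255
outer loop
vertex 1.209 -3.363 0.154
vertex 2.005 -3.985 0.179
vertex 1.454 -3.105 -1.189
endloop
endfacet
facet normal 0.176 0.186 -0.967
outer loop
vertex 2.249 -3.726 -1.164
vertex 1.671 -4.477 -1.414
vertex 1.454 -3.105 -1.189
endloop
endfacet
facet normal 0.590 0.766 0.255
outer loop
vertex 1.454 -3.105 -1.189
vertex 2.005 -3.985 0.179
vertex 2.249 -3.726 -1.164
endloop
endfacet
facet normal 0.788 -0.615 0.026
outer loop
vertex 2.249 -3.726 -1.164
vertex 1.426 -4.735 -0.071
vertex 1.671 -4.477 -1.414
endloop
endfacet
facet normal 0.787 -0.616 0.024
outer loop
vertex 2.005 -3.985 0.179
vertex 1.426 -4.735 -0.071
vertex 2.249 -3.726 -1.164
endloop
endfacet
facet normal -0.751 0.660 0.009
outer loop
vertex -4.128 -1.947 2.286
vertex -3.402 -1.11 1.531
vertex -4.713 -2.595 1.005
endloop
endfacet
facet normal -0.541 -0.624 0.563
outer loop
vertex -3.398 -3.75 0.989
vertex -4.128 -1.947 2.286
vertex -4.713 -2.595 1.005
endloop
endfacet
facet normal -0.751 0.660 0.009
outer loop
vertex -4.713 -2.595 1.005
vertex -3.402 -1.11 1.531
vertex -3.987 -1.758 0.25
endloop
endfacet
facet normal -0.377 -0.418 -0.826
outer loop
vertex -3.987 -1.758 0.25
vertex -3.398 -3.75 0.989
vertex -4.713 -2.595 1.005
endloop
endfacet
facet normal 0.377 0.418 0.826
outer loop
vertex -4.128 -1.947 2.286
vertex -2.087 -2.265 1.515
vertex -3.402 -1.11 1.531
endloop
endfacet
facet normal -0.541 -0.624 0.563
outer loop
vertex -2.813 -3.102 2.27
vertex -4.128 -1.947 2.286
vertex -3.398 -3.75 0.989
endloop
endfacet
facet normal 0.377 0.418 0.826
outer loop
vertex -2.813 -3.102 2.27
vertex -2.087 -2.265 1.515
vertex -4.128 -1.947 2.286
endloop
endfacet
facet normal 0.541 0.624 -0.563
outer loop
vertex -3.402 -1.11 1.531
vertex -2.087 -2.265 1.515
vertex -3.987 -1.758 0.25
endloop
endfacet
facet normal -0.377 -0.418 -0.826
outer loop
vertex -2.672 -2.913 0.234
vertex -3.398 -3.75 0.989
vertex -3.987 -1.758 0.25
endloop
endfacet
facet normal 0.541 0.624 -0.563
outer loop
vertex -3.987 -1.758 0.25
vertex -2.087 -2.265 1.515
vertex -2.672 -2.913 0.234
endloop
endfacet
facet normal 0.751 -0.660 -0.009
outer loop
vertex -2.672 -2.913 0.234
vertex -2.813 -3.102 2.27
vertex -3.398 -3.75 0.989
endloop
endfacet
facet normal 0.751 -0.660 -0.009
outer loop
vertex -2.087 -2.265 1.515
vertex -2.813 -3.102 2.27
vertex -2.672 -2.913 0.234
endloop
endfacet
facet normal -0.588 0.327 0.740
outer loop
vertex 2.983 -2.604 -0.523
vertex 3.768 -2.387 0.005
vertex 2.995 -1.732 -0.899
endloop
endfacet
facet normal -0.809 -0.223 -0.544
outer loop
vertex 4.112 -2.353 -2.305
vertex 2.983 -2.604 -0.523
vertex 2.995 -1.732 -0.899
endloop
endfacet
facet normal -0.587 0.328 0.740
outer loop
vertex 2.995 -1.732 -0.899
vertex 3.768 -2.387 0.005
vertex 3.78 -1.515 -0.372
endloop
endfacet
facet normal 0.012 0.918 -0.396
outer loop
vertex 3.78 -1.515 -0.372
vertex 4.112 -2.353 -2.305
vertex 2.995 -1.732 -0.899
endloop
endfacet
facet normal -0.012 -0.918 0.396
outer loop
vertex 2.983 -2.604 -0.523
vertex 4.885 -3.008 -1.401
vertex 3.768 -2.387 0.005
endloop
endfacet
facet normal -0.809 -0.224 -0.544
outer loop
vertex 4.1 -3.225 -1.928
vertex 2.983 -2.604 -0.523
vertex 4.112 -2.353 -2.305
endloop
endfacet
facet normal -0.012 -0.918 0.396
outer loop
vertex 4.1 -3.225 -1.928
vertex 4.885 -3.008 -1.401
vertex 2.983 -2.604 -0.523
endloop
endfacet
facet normal 0.809 0.224 0.544
outer loop
vertex 3.768 -2.387 0.005
vertex 4.885 -3.008 -1.401
vertex 3.78 -1.515 -0.372
endloop
endfacet
facet normal 0.012 0.918 -0.396
outer loop
vertex 4.897 -2.136 -1.777
vertex 4.112 -2.353 -2.305
vertex 3.78 -1.515 -0.372
endloop
endfacet
facet normal 0.809 0.223 0.544
outer loop
vertex 3.78 -1.515 -0.372
vertex 4.885 -3.008 -1.401
vertex 4.897 -2.136 -1.777
endloop
endfacet
facet normal 0.588 -0.328 -0.739
outer loop
vertex 4.897 -2.136 -1.777
vertex 4.1 -3.225 -1.928
vertex 4.112 -2.353 -2.305
endloop
endfacet
facet normal 0.587 -0.327 -0.740
outer loop
vertex 4.885 -3.008 -1.401
vertex 4.1 -3.225 -1.928
vertex 4.897 -2.136 -1.777
endloop
endfacet

endsolid


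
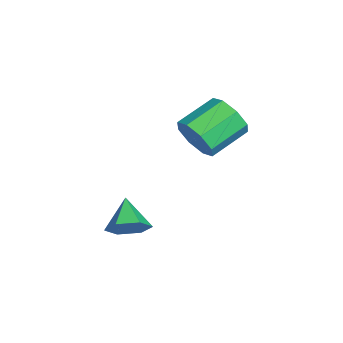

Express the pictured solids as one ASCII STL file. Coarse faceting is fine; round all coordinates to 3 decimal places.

solid 
facet normal 0.544 -0.749 -0.378
outer loop
vertex 0.426 0.814 1.323
vertex -0.339 0.606 0.635
vertex 0.511 1.222 0.636
endloop
endfacet
facet normal 0.833 0.425 0.355
outer loop
vertex 0.426 0.814 1.323
vertex 0.511 1.222 0.636
vertex -0.596 2.223 2.033
endloop
endfacet
facet normal 0.833 0.425 0.355
outer loop
vertex -0.596 2.223 2.033
vertex 0.511 1.222 0.636
vertex -0.511 2.631 1.346
endloop
endfacet
facet normal -0.544 0.749 0.378
outer loop
vertex -0.596 2.223 2.033
vertex -0.511 2.631 1.346
vertex -1.361 2.014 1.345
endloop
endfacet
facet normal 0.544 -0.750 -0.378
outer loop
vertex 0.511 1.222 0.636
vertex -0.339 0.606 0.635
vertex 0.098 1.269 -0.052
endloop
endfacet
facet normal 0.664 0.659 -0.353
outer loop
vertex 0.511 1.222 0.636
vertex 0.098 1.269 -0.052
vertex -0.511 2.631 1.346
endloop
endfacet
facet normal 0.664 0.659 -0.353
outer loop
vertex -0.511 2.631 1.346
vertex 0.098 1.269 -0.052
vertex -0.924 2.678 0.658
endloop
endfacet
facet normal -0.544 0.749 0.378
outer loop
vertex -0.511 2.631 1.346
vertex -0.924 2.678 0.658
vertex -1.361 2.014 1.345
endloop
endfacet
facet normal 0.544 -0.749 -0.377
outer loop
vertex 0.098 1.269 -0.052
vertex -0.339 0.606 0.635
vertex -0.57 0.927 -0.337
endloop
endfacet
facet normal 0.105 0.507 -0.855
outer loop
vertex 0.098 1.269 -0.052
vertex -0.57 0.927 -0.337
vertex -0.924 2.678 0.658
endloop
endfacet
facet normal 0.105 0.507 -0.855
outer loop
vertex -0.924 2.678 0.658
vertex -0.57 0.927 -0.337
vertex -1.593 2.336 0.373
endloop
endfacet
facet normal -0.544 0.749 0.378
outer loop
vertex -0.924 2.678 0.658
vertex -1.593 2.336 0.373
vertex -1.361 2.014 1.345
endloop
endfacet
facet normal 0.544 -0.750 -0.377
outer loop
vertex -0.57 0.927 -0.337
vertex -0.339 0.606 0.635
vertex -1.104 0.397 -0.053
endloop
endfacet
facet normal -0.513 0.059 -0.856
outer loop
vertex -0.57 0.927 -0.337
vertex -1.104 0.397 -0.053
vertex -1.593 2.336 0.373
endloop
endfacet
facet normal -0.514 0.058 -0.856
outer loop
vertex -1.593 2.336 0.373
vertex -1.104 0.397 -0.053
vertex -2.126 1.806 0.657
endloop
endfacet
facet normal -0.544 0.749 0.378
outer loop
vertex -1.593 2.336 0.373
vertex -2.126 1.806 0.657
vertex -1.361 2.014 1.345
endloop
endfacet
facet normal 0.544 -0.749 -0.378
outer loop
vertex -1.104 0.397 -0.053
vertex -0.339 0.606 0.635
vertex -1.189 -0.011 0.634
endloop
endfacet
facet normal -0.833 -0.425 -0.355
outer loop
vertex -1.104 0.397 -0.053
vertex -1.189 -0.011 0.634
vertex -2.126 1.806 0.657
endloop
endfacet
facet normal -0.833 -0.425 -0.355
outer loop
vertex -2.126 1.806 0.657
vertex -1.189 -0.011 0.634
vertex -2.211 1.398 1.344
endloop
endfacet
facet normal -0.544 0.749 0.378
outer loop
vertex -2.126 1.806 0.657
vertex -2.211 1.398 1.344
vertex -1.361 2.014 1.345
endloop
endfacet
facet normal 0.544 -0.749 -0.378
outer loop
vertex -1.189 -0.011 0.634
vertex -0.339 0.606 0.635
vertex -0.776 -0.058 1.322
endloop
endfacet
facet normal -0.664 -0.659 0.353
outer loop
vertex -1.189 -0.011 0.634
vertex -0.776 -0.058 1.322
vertex -2.211 1.398 1.344
endloop
endfacet
facet normal -0.664 -0.659 0.353
outer loop
vertex -2.211 1.398 1.344
vertex -0.776 -0.058 1.322
vertex -1.798 1.351 2.032
endloop
endfacet
facet normal -0.544 0.750 0.378
outer loop
vertex -2.211 1.398 1.344
vertex -1.798 1.351 2.032
vertex -1.361 2.014 1.345
endloop
endfacet
facet normal 0.544 -0.749 -0.378
outer loop
vertex -0.776 -0.058 1.322
vertex -0.339 0.606 0.635
vertex -0.107 0.284 1.607
endloop
endfacet
facet normal -0.105 -0.507 0.855
outer loop
vertex -0.776 -0.058 1.322
vertex -0.107 0.284 1.607
vertex -1.798 1.351 2.032
endloop
endfacet
facet normal -0.105 -0.507 0.855
outer loop
vertex -1.798 1.351 2.032
vertex -0.107 0.284 1.607
vertex -1.13 1.693 2.317
endloop
endfacet
facet normal -0.544 0.749 0.377
outer loop
vertex -1.798 1.351 2.032
vertex -1.13 1.693 2.317
vertex -1.361 2.014 1.345
endloop
endfacet
facet normal 0.544 -0.749 -0.378
outer loop
vertex -0.107 0.284 1.607
vertex -0.339 0.606 0.635
vertex 0.426 0.814 1.323
endloop
endfacet
facet normal 0.514 -0.058 0.856
outer loop
vertex -0.107 0.284 1.607
vertex 0.426 0.814 1.323
vertex -1.13 1.693 2.317
endloop
endfacet
facet normal 0.514 -0.059 0.856
outer loop
vertex -1.13 1.693 2.317
vertex 0.426 0.814 1.323
vertex -0.596 2.223 2.033
endloop
endfacet
facet normal -0.544 0.750 0.377
outer loop
vertex -1.13 1.693 2.317
vertex -0.596 2.223 2.033
vertex -1.361 2.014 1.345
endloop
endfacet
facet normal 0.813 0.077 -0.578
outer loop
vertex 1.612 -2.457 -2.862
vertex 1.116 -1.971 -3.495
vertex 1.565 -1.52 -2.803
endloop
endfacet
facet normal 0.134 -0.056 0.989
outer loop
vertex 1.612 -2.457 -2.862
vertex 1.565 -1.52 -2.803
vertex -0.136 -2.089 -2.605
endloop
endfacet
facet normal 0.813 0.077 -0.577
outer loop
vertex 1.565 -1.52 -2.803
vertex 1.116 -1.971 -3.495
vertex 1.069 -1.034 -3.437
endloop
endfacet
facet normal -0.161 0.718 0.677
outer loop
vertex 1.565 -1.52 -2.803
vertex 1.069 -1.034 -3.437
vertex -0.136 -2.089 -2.605
endloop
endfacet
facet normal 0.812 0.077 -0.579
outer loop
vertex 1.069 -1.034 -3.437
vertex 1.116 -1.971 -3.495
vertex 0.619 -1.485 -4.128
endloop
endfacet
facet normal -0.674 0.737 -0.042
outer loop
vertex 1.069 -1.034 -3.437
vertex 0.619 -1.485 -4.128
vertex -0.136 -2.089 -2.605
endloop
endfacet
facet normal 0.812 0.077 -0.578
outer loop
vertex 0.619 -1.485 -4.128
vertex 1.116 -1.971 -3.495
vertex 0.666 -2.422 -4.187
endloop
endfacet
facet normal -0.893 -0.017 -0.449
outer loop
vertex 0.619 -1.485 -4.128
vertex 0.666 -2.422 -4.187
vertex -0.136 -2.089 -2.605
endloop
endfacet
facet normal 0.812 0.077 -0.578
outer loop
vertex 0.666 -2.422 -4.187
vertex 1.116 -1.971 -3.495
vertex 1.163 -2.908 -3.554
endloop
endfacet
facet normal -0.598 -0.790 -0.137
outer loop
vertex 0.666 -2.422 -4.187
vertex 1.163 -2.908 -3.554
vertex -0.136 -2.089 -2.605
endloop
endfacet
facet normal 0.813 0.077 -0.578
outer loop
vertex 1.163 -2.908 -3.554
vertex 1.116 -1.971 -3.495
vertex 1.612 -2.457 -2.862
endloop
endfacet
facet normal -0.085 -0.809 0.582
outer loop
vertex 1.163 -2.908 -3.554
vertex 1.612 -2.457 -2.862
vertex -0.136 -2.089 -2.605
endloop
endfacet

endsolid


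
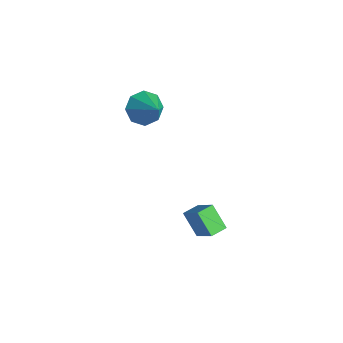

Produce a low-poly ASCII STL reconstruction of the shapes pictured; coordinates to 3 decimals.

solid 
facet normal -0.701 -0.083 -0.709
outer loop
vertex 1.618 0.238 -1.191
vertex 1.466 1.113 -1.143
vertex 2.609 0.465 -2.197
endloop
endfacet
facet normal 0.171 -0.984 -0.054
outer loop
vertex 3.814 0.607 -0.977
vertex 1.618 0.238 -1.191
vertex 2.609 0.465 -2.197
endloop
endfacet
facet normal -0.700 -0.082 -0.709
outer loop
vertex 2.609 0.465 -2.197
vertex 1.466 1.113 -1.143
vertex 2.457 1.341 -2.148
endloop
endfacet
facet normal 0.693 0.160 -0.703
outer loop
vertex 2.457 1.341 -2.148
vertex 3.814 0.607 -0.977
vertex 2.609 0.465 -2.197
endloop
endfacet
facet normal -0.693 -0.159 0.703
outer loop
vertex 1.618 0.238 -1.191
vertex 2.671 1.255 0.077
vertex 1.466 1.113 -1.143
endloop
endfacet
facet normal 0.171 -0.984 -0.055
outer loop
vertex 2.823 0.379 0.028
vertex 1.618 0.238 -1.191
vertex 3.814 0.607 -0.977
endloop
endfacet
facet normal -0.693 -0.160 0.703
outer loop
vertex 2.823 0.379 0.028
vertex 2.671 1.255 0.077
vertex 1.618 0.238 -1.191
endloop
endfacet
facet normal -0.171 0.984 0.054
outer loop
vertex 1.466 1.113 -1.143
vertex 2.671 1.255 0.077
vertex 2.457 1.341 -2.148
endloop
endfacet
facet normal 0.693 0.159 -0.703
outer loop
vertex 3.662 1.482 -0.929
vertex 3.814 0.607 -0.977
vertex 2.457 1.341 -2.148
endloop
endfacet
facet normal -0.170 0.984 0.054
outer loop
vertex 2.457 1.341 -2.148
vertex 2.671 1.255 0.077
vertex 3.662 1.482 -0.929
endloop
endfacet
facet normal 0.700 0.083 0.709
outer loop
vertex 3.662 1.482 -0.929
vertex 2.823 0.379 0.028
vertex 3.814 0.607 -0.977
endloop
endfacet
facet normal 0.701 0.082 0.709
outer loop
vertex 2.671 1.255 0.077
vertex 2.823 0.379 0.028
vertex 3.662 1.482 -0.929
endloop
endfacet
facet normal -0.781 -0.040 -0.623
outer loop
vertex -3.004 0.518 1.384
vertex -3.619 0.793 2.137
vertex -3.084 1.285 1.435
endloop
endfacet
facet normal 0.902 0.122 -0.413
outer loop
vertex -3.004 0.518 1.384
vertex -3.084 1.285 1.435
vertex -2.181 0.867 3.283
endloop
endfacet
facet normal -0.781 -0.041 -0.624
outer loop
vertex -3.084 1.285 1.435
vertex -3.619 0.793 2.137
vertex -3.478 1.764 1.897
endloop
endfacet
facet normal 0.676 0.718 -0.168
outer loop
vertex -3.084 1.285 1.435
vertex -3.478 1.764 1.897
vertex -2.181 0.867 3.283
endloop
endfacet
facet normal -0.782 -0.040 -0.622
outer loop
vertex -3.478 1.764 1.897
vertex -3.619 0.793 2.137
vertex -3.953 1.674 2.5
endloop
endfacet
facet normal 0.261 0.903 0.340
outer loop
vertex -3.478 1.764 1.897
vertex -3.953 1.674 2.5
vertex -2.181 0.867 3.283
endloop
endfacet
facet normal -0.781 -0.040 -0.623
outer loop
vertex -3.953 1.674 2.5
vertex -3.619 0.793 2.137
vertex -4.233 1.068 2.89
endloop
endfacet
facet normal -0.100 0.571 0.815
outer loop
vertex -3.953 1.674 2.5
vertex -4.233 1.068 2.89
vertex -2.181 0.867 3.283
endloop
endfacet
facet normal -0.782 -0.040 -0.623
outer loop
vertex -4.233 1.068 2.89
vertex -3.619 0.793 2.137
vertex -4.153 0.301 2.839
endloop
endfacet
facet normal -0.195 -0.085 0.977
outer loop
vertex -4.233 1.068 2.89
vertex -4.153 0.301 2.839
vertex -2.181 0.867 3.283
endloop
endfacet
facet normal -0.781 -0.040 -0.623
outer loop
vertex -4.153 0.301 2.839
vertex -3.619 0.793 2.137
vertex -3.76 -0.178 2.377
endloop
endfacet
facet normal 0.031 -0.681 0.732
outer loop
vertex -4.153 0.301 2.839
vertex -3.76 -0.178 2.377
vertex -2.181 0.867 3.283
endloop
endfacet
facet normal -0.781 -0.040 -0.623
outer loop
vertex -3.76 -0.178 2.377
vertex -3.619 0.793 2.137
vertex -3.284 -0.088 1.774
endloop
endfacet
facet normal 0.446 -0.867 0.223
outer loop
vertex -3.76 -0.178 2.377
vertex -3.284 -0.088 1.774
vertex -2.181 0.867 3.283
endloop
endfacet
facet normal -0.781 -0.040 -0.623
outer loop
vertex -3.284 -0.088 1.774
vertex -3.619 0.793 2.137
vertex -3.004 0.518 1.384
endloop
endfacet
facet normal 0.807 -0.535 -0.251
outer loop
vertex -3.284 -0.088 1.774
vertex -3.004 0.518 1.384
vertex -2.181 0.867 3.283
endloop
endfacet

endsolid


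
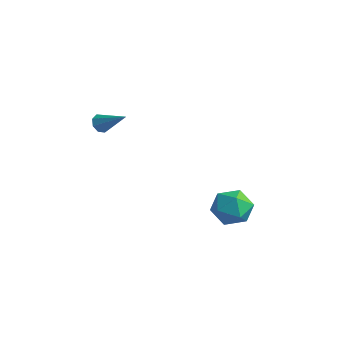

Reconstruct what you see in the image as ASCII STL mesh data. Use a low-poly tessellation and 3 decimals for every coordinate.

solid 
facet normal -0.965 -0.174 0.197
outer loop
vertex -0.197 3.602 -2.385
vertex -0.066 2.553 -2.667
vertex 0.09 2.864 -1.63
endloop
endfacet
facet normal -0.711 0.349 0.611
outer loop
vertex -0.197 3.602 -2.385
vertex 0.09 2.864 -1.63
vertex 0.565 3.849 -1.64
endloop
endfacet
facet normal -0.463 0.867 0.186
outer loop
vertex -0.197 3.602 -2.385
vertex 0.565 3.849 -1.64
vertex 0.703 4.147 -2.683
endloop
endfacet
facet normal -0.564 0.664 -0.491
outer loop
vertex -0.197 3.602 -2.385
vertex 0.703 4.147 -2.683
vertex 0.313 3.346 -3.318
endloop
endfacet
facet normal -0.875 0.021 -0.484
outer loop
vertex -0.197 3.602 -2.385
vertex 0.313 3.346 -3.318
vertex -0.066 2.553 -2.667
endloop
endfacet
facet normal -0.161 0.087 0.983
outer loop
vertex 0.565 3.849 -1.64
vertex 0.09 2.864 -1.63
vertex 1.167 2.954 -1.462
endloop
endfacet
facet normal -0.572 -0.758 0.313
outer loop
vertex 0.09 2.864 -1.63
vertex -0.066 2.553 -2.667
vertex 0.777 2.153 -2.097
endloop
endfacet
facet normal -0.426 -0.444 -0.788
outer loop
vertex -0.066 2.553 -2.667
vertex 0.313 3.346 -3.318
vertex 0.915 2.451 -3.14
endloop
endfacet
facet normal 0.075 0.597 -0.799
outer loop
vertex 0.313 3.346 -3.318
vertex 0.703 4.147 -2.683
vertex 1.39 3.436 -3.15
endloop
endfacet
facet normal 0.239 0.925 0.296
outer loop
vertex 0.703 4.147 -2.683
vertex 0.565 3.849 -1.64
vertex 1.546 3.747 -2.113
endloop
endfacet
facet normal 0.564 -0.664 0.491
outer loop
vertex 1.677 2.698 -2.395
vertex 1.167 2.954 -1.462
vertex 0.777 2.153 -2.097
endloop
endfacet
facet normal 0.463 -0.867 -0.186
outer loop
vertex 1.677 2.698 -2.395
vertex 0.777 2.153 -2.097
vertex 0.915 2.451 -3.14
endloop
endfacet
facet normal 0.711 -0.349 -0.611
outer loop
vertex 1.677 2.698 -2.395
vertex 0.915 2.451 -3.14
vertex 1.39 3.436 -3.15
endloop
endfacet
facet normal 0.965 0.174 -0.197
outer loop
vertex 1.677 2.698 -2.395
vertex 1.39 3.436 -3.15
vertex 1.546 3.747 -2.113
endloop
endfacet
facet normal 0.875 -0.021 0.484
outer loop
vertex 1.677 2.698 -2.395
vertex 1.546 3.747 -2.113
vertex 1.167 2.954 -1.462
endloop
endfacet
facet normal -0.075 -0.597 0.799
outer loop
vertex 0.777 2.153 -2.097
vertex 1.167 2.954 -1.462
vertex 0.09 2.864 -1.63
endloop
endfacet
facet normal -0.239 -0.925 -0.296
outer loop
vertex 0.915 2.451 -3.14
vertex 0.777 2.153 -2.097
vertex -0.066 2.553 -2.667
endloop
endfacet
facet normal 0.161 -0.087 -0.983
outer loop
vertex 1.39 3.436 -3.15
vertex 0.915 2.451 -3.14
vertex 0.313 3.346 -3.318
endloop
endfacet
facet normal 0.572 0.758 -0.313
outer loop
vertex 1.546 3.747 -2.113
vertex 1.39 3.436 -3.15
vertex 0.703 4.147 -2.683
endloop
endfacet
facet normal 0.426 0.444 0.788
outer loop
vertex 1.167 2.954 -1.462
vertex 1.546 3.747 -2.113
vertex 0.565 3.849 -1.64
endloop
endfacet
facet normal -0.821 -0.176 -0.543
outer loop
vertex -3.016 -1.537 3.06
vertex -3.266 -1.143 3.311
vertex -2.969 -1.179 2.873
endloop
endfacet
facet normal 0.772 -0.371 -0.516
outer loop
vertex -3.016 -1.537 3.06
vertex -2.969 -1.179 2.873
vertex -1.934 -0.857 4.189
endloop
endfacet
facet normal -0.821 -0.178 -0.542
outer loop
vertex -2.969 -1.179 2.873
vertex -3.266 -1.143 3.311
vertex -3.097 -0.801 2.943
endloop
endfacet
facet normal 0.692 0.351 -0.630
outer loop
vertex -2.969 -1.179 2.873
vertex -3.097 -0.801 2.943
vertex -1.934 -0.857 4.189
endloop
endfacet
facet normal -0.823 -0.175 -0.541
outer loop
vertex -3.097 -0.801 2.943
vertex -3.266 -1.143 3.311
vertex -3.323 -0.622 3.229
endloop
endfacet
facet normal 0.348 0.893 -0.284
outer loop
vertex -3.097 -0.801 2.943
vertex -3.323 -0.622 3.229
vertex -1.934 -0.857 4.189
endloop
endfacet
facet normal -0.821 -0.175 -0.543
outer loop
vertex -3.323 -0.622 3.229
vertex -3.266 -1.143 3.311
vertex -3.516 -0.749 3.562
endloop
endfacet
facet normal -0.064 0.944 0.323
outer loop
vertex -3.323 -0.622 3.229
vertex -3.516 -0.749 3.562
vertex -1.934 -0.857 4.189
endloop
endfacet
facet normal -0.822 -0.177 -0.541
outer loop
vertex -3.516 -0.749 3.562
vertex -3.266 -1.143 3.311
vertex -3.562 -1.106 3.749
endloop
endfacet
facet normal -0.297 0.473 0.830
outer loop
vertex -3.516 -0.749 3.562
vertex -3.562 -1.106 3.749
vertex -1.934 -0.857 4.189
endloop
endfacet
facet normal -0.822 -0.176 -0.541
outer loop
vertex -3.562 -1.106 3.749
vertex -3.266 -1.143 3.311
vertex -3.435 -1.485 3.679
endloop
endfacet
facet normal -0.217 -0.247 0.944
outer loop
vertex -3.562 -1.106 3.749
vertex -3.435 -1.485 3.679
vertex -1.934 -0.857 4.189
endloop
endfacet
facet normal -0.821 -0.178 -0.543
outer loop
vertex -3.435 -1.485 3.679
vertex -3.266 -1.143 3.311
vertex -3.208 -1.663 3.394
endloop
endfacet
facet normal 0.129 -0.792 0.597
outer loop
vertex -3.435 -1.485 3.679
vertex -3.208 -1.663 3.394
vertex -1.934 -0.857 4.189
endloop
endfacet
facet normal -0.823 -0.178 -0.540
outer loop
vertex -3.208 -1.663 3.394
vertex -3.266 -1.143 3.311
vertex -3.016 -1.537 3.06
endloop
endfacet
facet normal 0.538 -0.843 -0.008
outer loop
vertex -3.208 -1.663 3.394
vertex -3.016 -1.537 3.06
vertex -1.934 -0.857 4.189
endloop
endfacet

endsolid


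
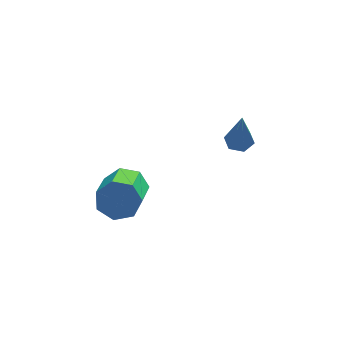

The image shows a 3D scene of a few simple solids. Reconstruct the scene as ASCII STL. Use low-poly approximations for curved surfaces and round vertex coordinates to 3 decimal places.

solid 
facet normal 0.034 0.361 -0.932
outer loop
vertex 4.185 -2.481 -1.959
vertex 3.722 -2.301 -1.906
vertex 4.115 -2.018 -1.782
endloop
endfacet
facet normal 0.957 0.034 0.289
outer loop
vertex 4.185 -2.481 -1.959
vertex 4.115 -2.018 -1.782
vertex 3.658 -2.979 -0.154
endloop
endfacet
facet normal 0.035 0.360 -0.932
outer loop
vertex 4.115 -2.018 -1.782
vertex 3.722 -2.301 -1.906
vertex 3.651 -1.838 -1.73
endloop
endfacet
facet normal 0.355 0.758 0.547
outer loop
vertex 4.115 -2.018 -1.782
vertex 3.651 -1.838 -1.73
vertex 3.658 -2.979 -0.154
endloop
endfacet
facet normal 0.033 0.360 -0.933
outer loop
vertex 3.651 -1.838 -1.73
vertex 3.722 -2.301 -1.906
vertex 3.258 -2.121 -1.853
endloop
endfacet
facet normal -0.608 0.642 0.467
outer loop
vertex 3.651 -1.838 -1.73
vertex 3.258 -2.121 -1.853
vertex 3.658 -2.979 -0.154
endloop
endfacet
facet normal 0.034 0.361 -0.932
outer loop
vertex 3.258 -2.121 -1.853
vertex 3.722 -2.301 -1.906
vertex 3.328 -2.584 -2.03
endloop
endfacet
facet normal -0.972 -0.196 0.130
outer loop
vertex 3.258 -2.121 -1.853
vertex 3.328 -2.584 -2.03
vertex 3.658 -2.979 -0.154
endloop
endfacet
facet normal 0.033 0.362 -0.932
outer loop
vertex 3.328 -2.584 -2.03
vertex 3.722 -2.301 -1.906
vertex 3.792 -2.763 -2.083
endloop
endfacet
facet normal -0.370 -0.920 -0.129
outer loop
vertex 3.328 -2.584 -2.03
vertex 3.792 -2.763 -2.083
vertex 3.658 -2.979 -0.154
endloop
endfacet
facet normal 0.034 0.362 -0.932
outer loop
vertex 3.792 -2.763 -2.083
vertex 3.722 -2.301 -1.906
vertex 4.185 -2.481 -1.959
endloop
endfacet
facet normal 0.592 -0.804 -0.049
outer loop
vertex 3.792 -2.763 -2.083
vertex 4.185 -2.481 -1.959
vertex 3.658 -2.979 -0.154
endloop
endfacet
facet normal 0.245 0.859 -0.449
outer loop
vertex 0.488 -2.381 -3.001
vertex 0.006 -2.539 -3.567
vertex -0.129 -2.163 -2.921
endloop
endfacet
facet normal 0.253 0.390 0.885
outer loop
vertex 0.488 -2.381 -3.001
vertex -0.129 -2.163 -2.921
vertex 0.056 -3.902 -2.207
endloop
endfacet
facet normal 0.254 0.390 0.885
outer loop
vertex 0.056 -3.902 -2.207
vertex -0.129 -2.163 -2.921
vertex -0.562 -3.684 -2.126
endloop
endfacet
facet normal -0.244 -0.859 0.449
outer loop
vertex 0.056 -3.902 -2.207
vertex -0.562 -3.684 -2.126
vertex -0.426 -4.061 -2.773
endloop
endfacet
facet normal 0.244 0.859 -0.449
outer loop
vertex -0.129 -2.163 -2.921
vertex 0.006 -2.539 -3.567
vertex -0.645 -2.229 -3.327
endloop
endfacet
facet normal -0.574 0.502 0.647
outer loop
vertex -0.129 -2.163 -2.921
vertex -0.645 -2.229 -3.327
vertex -0.562 -3.684 -2.126
endloop
endfacet
facet normal -0.575 0.501 0.647
outer loop
vertex -0.562 -3.684 -2.126
vertex -0.645 -2.229 -3.327
vertex -1.077 -3.75 -2.533
endloop
endfacet
facet normal -0.245 -0.859 0.449
outer loop
vertex -0.562 -3.684 -2.126
vertex -1.077 -3.75 -2.533
vertex -0.426 -4.061 -2.773
endloop
endfacet
facet normal 0.244 0.860 -0.448
outer loop
vertex -0.645 -2.229 -3.327
vertex 0.006 -2.539 -3.567
vertex -0.67 -2.528 -3.914
endloop
endfacet
facet normal -0.969 0.234 -0.078
outer loop
vertex -0.645 -2.229 -3.327
vertex -0.67 -2.528 -3.914
vertex -1.077 -3.75 -2.533
endloop
endfacet
facet normal -0.969 0.234 -0.078
outer loop
vertex -1.077 -3.75 -2.533
vertex -0.67 -2.528 -3.914
vertex -1.102 -4.05 -3.12
endloop
endfacet
facet normal -0.245 -0.859 0.449
outer loop
vertex -1.077 -3.75 -2.533
vertex -1.102 -4.05 -3.12
vertex -0.426 -4.061 -2.773
endloop
endfacet
facet normal 0.244 0.859 -0.449
outer loop
vertex -0.67 -2.528 -3.914
vertex 0.006 -2.539 -3.567
vertex -0.186 -2.836 -4.24
endloop
endfacet
facet normal -0.634 -0.208 -0.745
outer loop
vertex -0.67 -2.528 -3.914
vertex -0.186 -2.836 -4.24
vertex -1.102 -4.05 -3.12
endloop
endfacet
facet normal -0.633 -0.210 -0.745
outer loop
vertex -1.102 -4.05 -3.12
vertex -0.186 -2.836 -4.24
vertex -0.618 -4.357 -3.445
endloop
endfacet
facet normal -0.244 -0.860 0.448
outer loop
vertex -1.102 -4.05 -3.12
vertex -0.618 -4.357 -3.445
vertex -0.426 -4.061 -2.773
endloop
endfacet
facet normal 0.244 0.860 -0.449
outer loop
vertex -0.186 -2.836 -4.24
vertex 0.006 -2.539 -3.567
vertex 0.443 -2.92 -4.059
endloop
endfacet
facet normal 0.179 -0.495 -0.850
outer loop
vertex -0.186 -2.836 -4.24
vertex 0.443 -2.92 -4.059
vertex -0.618 -4.357 -3.445
endloop
endfacet
facet normal 0.177 -0.494 -0.851
outer loop
vertex -0.618 -4.357 -3.445
vertex 0.443 -2.92 -4.059
vertex 0.01 -4.442 -3.265
endloop
endfacet
facet normal -0.245 -0.860 0.449
outer loop
vertex -0.618 -4.357 -3.445
vertex 0.01 -4.442 -3.265
vertex -0.426 -4.061 -2.773
endloop
endfacet
facet normal 0.245 0.860 -0.448
outer loop
vertex 0.443 -2.92 -4.059
vertex 0.006 -2.539 -3.567
vertex 0.743 -2.718 -3.508
endloop
endfacet
facet normal 0.856 -0.409 -0.316
outer loop
vertex 0.443 -2.92 -4.059
vertex 0.743 -2.718 -3.508
vertex 0.01 -4.442 -3.265
endloop
endfacet
facet normal 0.857 -0.409 -0.315
outer loop
vertex 0.01 -4.442 -3.265
vertex 0.743 -2.718 -3.508
vertex 0.31 -4.239 -2.713
endloop
endfacet
facet normal -0.244 -0.859 0.449
outer loop
vertex 0.01 -4.442 -3.265
vertex 0.31 -4.239 -2.713
vertex -0.426 -4.061 -2.773
endloop
endfacet
facet normal 0.245 0.860 -0.448
outer loop
vertex 0.743 -2.718 -3.508
vertex 0.006 -2.539 -3.567
vertex 0.488 -2.381 -3.001
endloop
endfacet
facet normal 0.889 -0.014 0.457
outer loop
vertex 0.743 -2.718 -3.508
vertex 0.488 -2.381 -3.001
vertex 0.31 -4.239 -2.713
endloop
endfacet
facet normal 0.890 -0.015 0.456
outer loop
vertex 0.31 -4.239 -2.713
vertex 0.488 -2.381 -3.001
vertex 0.056 -3.902 -2.207
endloop
endfacet
facet normal -0.244 -0.859 0.450
outer loop
vertex 0.31 -4.239 -2.713
vertex 0.056 -3.902 -2.207
vertex -0.426 -4.061 -2.773
endloop
endfacet

endsolid


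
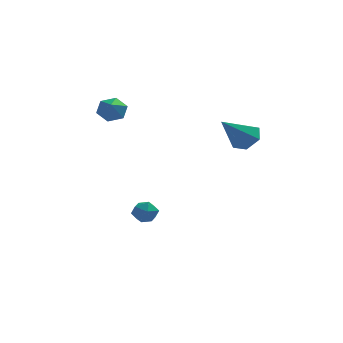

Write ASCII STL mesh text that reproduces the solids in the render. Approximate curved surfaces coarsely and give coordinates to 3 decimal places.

solid 
facet normal -0.720 0.694 -0.001
outer loop
vertex -1.845 -1.316 -3.329
vertex -2.319 -1.808 -3.206
vertex -2.009 -1.485 -2.676
endloop
endfacet
facet normal -0.101 0.969 0.225
outer loop
vertex -1.845 -1.316 -3.329
vertex -2.009 -1.485 -2.676
vertex -1.346 -1.375 -2.851
endloop
endfacet
facet normal 0.383 0.877 -0.291
outer loop
vertex -1.845 -1.316 -3.329
vertex -1.346 -1.375 -2.851
vertex -1.247 -1.63 -3.488
endloop
endfacet
facet normal 0.064 0.545 -0.836
outer loop
vertex -1.845 -1.316 -3.329
vertex -1.247 -1.63 -3.488
vertex -1.848 -1.897 -3.708
endloop
endfacet
facet normal -0.618 0.432 -0.657
outer loop
vertex -1.845 -1.316 -3.329
vertex -1.848 -1.897 -3.708
vertex -2.319 -1.808 -3.206
endloop
endfacet
facet normal 0.111 0.596 0.795
outer loop
vertex -1.346 -1.375 -2.851
vertex -2.009 -1.485 -2.676
vertex -1.512 -1.903 -2.432
endloop
endfacet
facet normal -0.891 0.150 0.429
outer loop
vertex -2.009 -1.485 -2.676
vertex -2.319 -1.808 -3.206
vertex -2.113 -2.17 -2.652
endloop
endfacet
facet normal -0.725 -0.273 -0.632
outer loop
vertex -2.319 -1.808 -3.206
vertex -1.848 -1.897 -3.708
vertex -2.014 -2.425 -3.289
endloop
endfacet
facet normal 0.377 -0.090 -0.922
outer loop
vertex -1.848 -1.897 -3.708
vertex -1.247 -1.63 -3.488
vertex -1.351 -2.315 -3.464
endloop
endfacet
facet normal 0.894 0.447 -0.040
outer loop
vertex -1.247 -1.63 -3.488
vertex -1.346 -1.375 -2.851
vertex -1.041 -1.992 -2.934
endloop
endfacet
facet normal -0.064 -0.545 0.836
outer loop
vertex -1.515 -2.484 -2.811
vertex -1.512 -1.903 -2.432
vertex -2.113 -2.17 -2.652
endloop
endfacet
facet normal -0.383 -0.877 0.291
outer loop
vertex -1.515 -2.484 -2.811
vertex -2.113 -2.17 -2.652
vertex -2.014 -2.425 -3.289
endloop
endfacet
facet normal 0.101 -0.969 -0.225
outer loop
vertex -1.515 -2.484 -2.811
vertex -2.014 -2.425 -3.289
vertex -1.351 -2.315 -3.464
endloop
endfacet
facet normal 0.720 -0.694 0.001
outer loop
vertex -1.515 -2.484 -2.811
vertex -1.351 -2.315 -3.464
vertex -1.041 -1.992 -2.934
endloop
endfacet
facet normal 0.618 -0.432 0.657
outer loop
vertex -1.515 -2.484 -2.811
vertex -1.041 -1.992 -2.934
vertex -1.512 -1.903 -2.432
endloop
endfacet
facet normal -0.377 0.090 0.922
outer loop
vertex -2.113 -2.17 -2.652
vertex -1.512 -1.903 -2.432
vertex -2.009 -1.485 -2.676
endloop
endfacet
facet normal -0.894 -0.447 0.040
outer loop
vertex -2.014 -2.425 -3.289
vertex -2.113 -2.17 -2.652
vertex -2.319 -1.808 -3.206
endloop
endfacet
facet normal -0.111 -0.596 -0.795
outer loop
vertex -1.351 -2.315 -3.464
vertex -2.014 -2.425 -3.289
vertex -1.848 -1.897 -3.708
endloop
endfacet
facet normal 0.891 -0.150 -0.429
outer loop
vertex -1.041 -1.992 -2.934
vertex -1.351 -2.315 -3.464
vertex -1.247 -1.63 -3.488
endloop
endfacet
facet normal 0.725 0.273 0.632
outer loop
vertex -1.512 -1.903 -2.432
vertex -1.041 -1.992 -2.934
vertex -1.346 -1.375 -2.851
endloop
endfacet
facet normal -0.057 0.871 -0.487
outer loop
vertex -2.604 -0.177 2.856
vertex -3.299 -0.319 2.683
vertex -3.141 0.037 3.301
endloop
endfacet
facet normal 0.637 -0.005 0.771
outer loop
vertex -2.604 -0.177 2.856
vertex -3.141 0.037 3.301
vertex -3.221 -1.521 3.357
endloop
endfacet
facet normal -0.057 0.871 -0.487
outer loop
vertex -3.141 0.037 3.301
vertex -3.299 -0.319 2.683
vertex -3.836 -0.105 3.129
endloop
endfacet
facet normal -0.249 0.048 0.967
outer loop
vertex -3.141 0.037 3.301
vertex -3.836 -0.105 3.129
vertex -3.221 -1.521 3.357
endloop
endfacet
facet normal -0.057 0.871 -0.487
outer loop
vertex -3.836 -0.105 3.129
vertex -3.299 -0.319 2.683
vertex -3.994 -0.461 2.511
endloop
endfacet
facet normal -0.863 -0.310 0.399
outer loop
vertex -3.836 -0.105 3.129
vertex -3.994 -0.461 2.511
vertex -3.221 -1.521 3.357
endloop
endfacet
facet normal -0.057 0.871 -0.488
outer loop
vertex -3.994 -0.461 2.511
vertex -3.299 -0.319 2.683
vertex -3.457 -0.675 2.066
endloop
endfacet
facet normal -0.589 -0.721 -0.365
outer loop
vertex -3.994 -0.461 2.511
vertex -3.457 -0.675 2.066
vertex -3.221 -1.521 3.357
endloop
endfacet
facet normal -0.057 0.871 -0.488
outer loop
vertex -3.457 -0.675 2.066
vertex -3.299 -0.319 2.683
vertex -2.762 -0.533 2.238
endloop
endfacet
facet normal 0.297 -0.773 -0.561
outer loop
vertex -3.457 -0.675 2.066
vertex -2.762 -0.533 2.238
vertex -3.221 -1.521 3.357
endloop
endfacet
facet normal -0.057 0.871 -0.487
outer loop
vertex -2.762 -0.533 2.238
vertex -3.299 -0.319 2.683
vertex -2.604 -0.177 2.856
endloop
endfacet
facet normal 0.910 -0.415 0.007
outer loop
vertex -2.762 -0.533 2.238
vertex -2.604 -0.177 2.856
vertex -3.221 -1.521 3.357
endloop
endfacet
facet normal 0.555 0.512 -0.655
outer loop
vertex 3.445 -3.798 2.153
vertex 2.852 -3.268 2.065
vertex 3.41 -3.154 2.627
endloop
endfacet
facet normal 0.587 -0.459 0.667
outer loop
vertex 3.445 -3.798 2.153
vertex 3.41 -3.154 2.627
vertex 1.808 -4.232 3.295
endloop
endfacet
facet normal 0.555 0.512 -0.655
outer loop
vertex 3.41 -3.154 2.627
vertex 2.852 -3.268 2.065
vertex 2.817 -2.624 2.539
endloop
endfacet
facet normal 0.162 0.335 0.928
outer loop
vertex 3.41 -3.154 2.627
vertex 2.817 -2.624 2.539
vertex 1.808 -4.232 3.295
endloop
endfacet
facet normal 0.556 0.512 -0.655
outer loop
vertex 2.817 -2.624 2.539
vertex 2.852 -3.268 2.065
vertex 2.259 -2.738 1.976
endloop
endfacet
facet normal -0.618 0.617 0.487
outer loop
vertex 2.817 -2.624 2.539
vertex 2.259 -2.738 1.976
vertex 1.808 -4.232 3.295
endloop
endfacet
facet normal 0.556 0.513 -0.654
outer loop
vertex 2.259 -2.738 1.976
vertex 2.852 -3.268 2.065
vertex 2.295 -3.382 1.502
endloop
endfacet
facet normal -0.971 0.104 -0.215
outer loop
vertex 2.259 -2.738 1.976
vertex 2.295 -3.382 1.502
vertex 1.808 -4.232 3.295
endloop
endfacet
facet normal 0.556 0.513 -0.654
outer loop
vertex 2.295 -3.382 1.502
vertex 2.852 -3.268 2.065
vertex 2.888 -3.912 1.591
endloop
endfacet
facet normal -0.546 -0.690 -0.475
outer loop
vertex 2.295 -3.382 1.502
vertex 2.888 -3.912 1.591
vertex 1.808 -4.232 3.295
endloop
endfacet
facet normal 0.555 0.513 -0.655
outer loop
vertex 2.888 -3.912 1.591
vertex 2.852 -3.268 2.065
vertex 3.445 -3.798 2.153
endloop
endfacet
facet normal 0.234 -0.972 -0.034
outer loop
vertex 2.888 -3.912 1.591
vertex 3.445 -3.798 2.153
vertex 1.808 -4.232 3.295
endloop
endfacet

endsolid


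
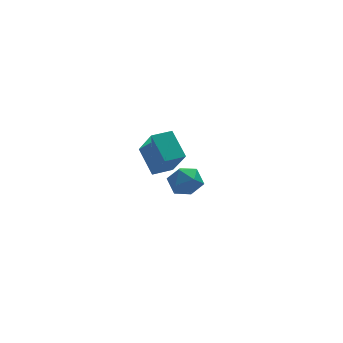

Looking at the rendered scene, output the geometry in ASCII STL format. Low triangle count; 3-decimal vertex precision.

solid 
facet normal 0.118 0.470 0.875
outer loop
vertex -0.094 3.486 -2.561
vertex -0.423 2.557 -2.018
vertex 0.666 2.716 -2.25
endloop
endfacet
facet normal 0.573 0.722 0.387
outer loop
vertex -0.094 3.486 -2.561
vertex 0.666 2.716 -2.25
vertex 0.739 3.201 -3.262
endloop
endfacet
facet normal 0.192 0.967 -0.165
outer loop
vertex -0.094 3.486 -2.561
vertex 0.739 3.201 -3.262
vertex -0.306 3.341 -3.656
endloop
endfacet
facet normal -0.499 0.866 -0.018
outer loop
vertex -0.094 3.486 -2.561
vertex -0.306 3.341 -3.656
vertex -1.024 2.943 -2.887
endloop
endfacet
facet normal -0.545 0.558 0.625
outer loop
vertex -0.094 3.486 -2.561
vertex -1.024 2.943 -2.887
vertex -0.423 2.557 -2.018
endloop
endfacet
facet normal 0.972 0.178 0.155
outer loop
vertex 0.739 3.201 -3.262
vertex 0.666 2.716 -2.25
vertex 0.924 2.097 -3.153
endloop
endfacet
facet normal 0.235 -0.231 0.944
outer loop
vertex 0.666 2.716 -2.25
vertex -0.423 2.557 -2.018
vertex 0.206 1.699 -2.384
endloop
endfacet
facet normal -0.837 -0.087 0.540
outer loop
vertex -0.423 2.557 -2.018
vertex -1.024 2.943 -2.887
vertex -0.839 1.839 -2.778
endloop
endfacet
facet normal -0.763 0.411 -0.500
outer loop
vertex -1.024 2.943 -2.887
vertex -0.306 3.341 -3.656
vertex -0.766 2.324 -3.79
endloop
endfacet
facet normal 0.355 0.575 -0.737
outer loop
vertex -0.306 3.341 -3.656
vertex 0.739 3.201 -3.262
vertex 0.323 2.483 -4.022
endloop
endfacet
facet normal 0.499 -0.866 0.018
outer loop
vertex -0.006 1.554 -3.479
vertex 0.924 2.097 -3.153
vertex 0.206 1.699 -2.384
endloop
endfacet
facet normal -0.192 -0.967 0.165
outer loop
vertex -0.006 1.554 -3.479
vertex 0.206 1.699 -2.384
vertex -0.839 1.839 -2.778
endloop
endfacet
facet normal -0.573 -0.722 -0.387
outer loop
vertex -0.006 1.554 -3.479
vertex -0.839 1.839 -2.778
vertex -0.766 2.324 -3.79
endloop
endfacet
facet normal -0.118 -0.470 -0.875
outer loop
vertex -0.006 1.554 -3.479
vertex -0.766 2.324 -3.79
vertex 0.323 2.483 -4.022
endloop
endfacet
facet normal 0.545 -0.558 -0.625
outer loop
vertex -0.006 1.554 -3.479
vertex 0.323 2.483 -4.022
vertex 0.924 2.097 -3.153
endloop
endfacet
facet normal 0.763 -0.411 0.500
outer loop
vertex 0.206 1.699 -2.384
vertex 0.924 2.097 -3.153
vertex 0.666 2.716 -2.25
endloop
endfacet
facet normal -0.355 -0.575 0.737
outer loop
vertex -0.839 1.839 -2.778
vertex 0.206 1.699 -2.384
vertex -0.423 2.557 -2.018
endloop
endfacet
facet normal -0.972 -0.178 -0.155
outer loop
vertex -0.766 2.324 -3.79
vertex -0.839 1.839 -2.778
vertex -1.024 2.943 -2.887
endloop
endfacet
facet normal -0.235 0.231 -0.944
outer loop
vertex 0.323 2.483 -4.022
vertex -0.766 2.324 -3.79
vertex -0.306 3.341 -3.656
endloop
endfacet
facet normal 0.837 0.087 -0.540
outer loop
vertex 0.924 2.097 -3.153
vertex 0.323 2.483 -4.022
vertex 0.739 3.201 -3.262
endloop
endfacet
facet normal -0.973 -0.229 0.029
outer loop
vertex -3.263 -4.692 3.931
vertex -3.574 -3.232 5.005
vertex -3.603 -3.47 2.17
endloop
endfacet
facet normal 0.170 -0.794 -0.584
outer loop
vertex -2.406 -3.188 2.135
vertex -3.263 -4.692 3.931
vertex -3.603 -3.47 2.17
endloop
endfacet
facet normal -0.973 -0.229 0.029
outer loop
vertex -3.603 -3.47 2.17
vertex -3.574 -3.232 5.005
vertex -3.914 -2.009 3.245
endloop
endfacet
facet normal -0.156 0.564 -0.811
outer loop
vertex -3.914 -2.009 3.245
vertex -2.406 -3.188 2.135
vertex -3.603 -3.47 2.17
endloop
endfacet
facet normal 0.156 -0.563 0.811
outer loop
vertex -3.263 -4.692 3.931
vertex -2.377 -2.95 4.97
vertex -3.574 -3.232 5.005
endloop
endfacet
facet normal 0.169 -0.794 -0.584
outer loop
vertex -2.066 -4.411 3.895
vertex -3.263 -4.692 3.931
vertex -2.406 -3.188 2.135
endloop
endfacet
facet normal 0.157 -0.563 0.811
outer loop
vertex -2.066 -4.411 3.895
vertex -2.377 -2.95 4.97
vertex -3.263 -4.692 3.931
endloop
endfacet
facet normal -0.170 0.794 0.584
outer loop
vertex -3.574 -3.232 5.005
vertex -2.377 -2.95 4.97
vertex -3.914 -2.009 3.245
endloop
endfacet
facet normal -0.157 0.563 -0.811
outer loop
vertex -2.717 -1.728 3.209
vertex -2.406 -3.188 2.135
vertex -3.914 -2.009 3.245
endloop
endfacet
facet normal -0.169 0.794 0.584
outer loop
vertex -3.914 -2.009 3.245
vertex -2.377 -2.95 4.97
vertex -2.717 -1.728 3.209
endloop
endfacet
facet normal 0.973 0.229 -0.029
outer loop
vertex -2.717 -1.728 3.209
vertex -2.066 -4.411 3.895
vertex -2.406 -3.188 2.135
endloop
endfacet
facet normal 0.973 0.229 -0.029
outer loop
vertex -2.377 -2.95 4.97
vertex -2.066 -4.411 3.895
vertex -2.717 -1.728 3.209
endloop
endfacet

endsolid
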